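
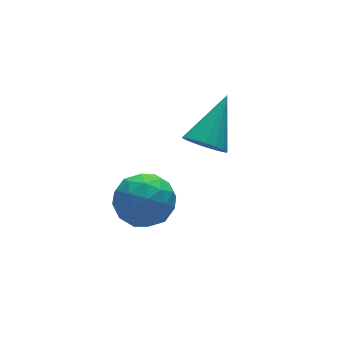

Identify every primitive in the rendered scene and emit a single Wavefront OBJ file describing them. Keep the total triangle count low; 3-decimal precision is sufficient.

v -1.733 -0.226 -0.483
v -1.056 -0.052 -1.364
v -0.384 -1.088 0.384
v 0.293 -0.914 -0.497
v -0.033 -0.047 0.142
v -0.867 0.486 -0.394
v -0.573 -1.626 -0.586
v -1.407 -1.093 -1.122
v -0.339 -0.917 -1.428
v -0.005 0.059 -0.978
v -1.435 -1.199 -0.002
v -1.101 -0.223 0.448
v -1.513 -0.063 -0.999
v 0.073 -1.077 0.019
v -0.118 -0.567 0.395
v 0.28 -0.465 -0.123
v -1.402 0.252 -0.429
v -1.004 0.355 -0.947
v -0.402 0.358 -0.062
v -0.436 -1.495 -0.033
v -0.038 -1.392 -0.551
v -1.72 -0.675 -0.857
v -1.322 -0.573 -1.375
v -1.038 -1.498 -0.918
v -0.694 -0.469 -1.555
v 0.099 -0.976 -1.046
v -0.41 -1.394 -1.098
v -0.9 -1.081 -1.413
v -0.497 0.104 -1.29
v 0.296 -0.402 -0.781
v 0.104 0.107 -0.406
v -0.386 0.42 -0.72
v -0.076 -0.404 -1.328
v -1.736 -0.738 -0.199
v -0.943 -1.244 0.31
v -1.054 -1.56 -0.26
v -1.544 -1.247 -0.574
v -1.539 -0.164 0.066
v -0.746 -0.671 0.575
v -0.54 -0.059 0.433
v -1.03 0.254 0.118
v -1.364 -0.736 0.348
v 0.907 -1.681 2.676
v 1.477 -1.815 2.146
v 2.273 -0.799 3.924
v 1.356 -1.498 2.054
v 1.147 -1.217 2.084
v 0.89 -1.028 2.232
v 0.636 -0.969 2.468
v 0.436 -1.05 2.746
v 0.329 -1.257 3.009
v 0.336 -1.548 3.207
v 0.457 -1.865 3.299
v 0.666 -2.146 3.269
v 0.923 -2.334 3.121
v 1.177 -2.394 2.885
v 1.377 -2.312 2.607
v 1.484 -2.105 2.344
f 1 38 17
f 38 12 41
f 17 41 6
f 38 41 17
f 1 17 13
f 17 6 18
f 13 18 2
f 17 18 13
f 1 13 22
f 13 2 23
f 22 23 8
f 13 23 22
f 1 22 34
f 22 8 37
f 34 37 11
f 22 37 34
f 1 34 38
f 34 11 42
f 38 42 12
f 34 42 38
f 2 18 29
f 18 6 32
f 29 32 10
f 18 32 29
f 6 41 19
f 41 12 40
f 19 40 5
f 41 40 19
f 12 42 39
f 42 11 35
f 39 35 3
f 42 35 39
f 11 37 36
f 37 8 24
f 36 24 7
f 37 24 36
f 8 23 28
f 23 2 25
f 28 25 9
f 23 25 28
f 4 30 16
f 30 10 31
f 16 31 5
f 30 31 16
f 4 16 14
f 16 5 15
f 14 15 3
f 16 15 14
f 4 14 21
f 14 3 20
f 21 20 7
f 14 20 21
f 4 21 26
f 21 7 27
f 26 27 9
f 21 27 26
f 4 26 30
f 26 9 33
f 30 33 10
f 26 33 30
f 5 31 19
f 31 10 32
f 19 32 6
f 31 32 19
f 3 15 39
f 15 5 40
f 39 40 12
f 15 40 39
f 7 20 36
f 20 3 35
f 36 35 11
f 20 35 36
f 9 27 28
f 27 7 24
f 28 24 8
f 27 24 28
f 10 33 29
f 33 9 25
f 29 25 2
f 33 25 29
f 44 43 46
f 44 46 45
f 46 43 47
f 46 47 45
f 47 43 48
f 47 48 45
f 48 43 49
f 48 49 45
f 49 43 50
f 49 50 45
f 50 43 51
f 50 51 45
f 51 43 52
f 51 52 45
f 52 43 53
f 52 53 45
f 53 43 54
f 53 54 45
f 54 43 55
f 54 55 45
f 55 43 56
f 55 56 45
f 56 43 57
f 56 57 45
f 57 43 58
f 57 58 45
f 58 43 44
f 58 44 45



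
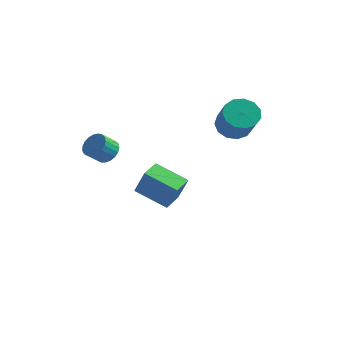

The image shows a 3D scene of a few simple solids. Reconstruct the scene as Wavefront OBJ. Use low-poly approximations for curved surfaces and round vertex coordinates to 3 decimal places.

v -3.54 -2.277 1.787
v -2.819 -2.526 2.03
v -3.299 -3.171 2.795
v -4.02 -2.923 2.553
v -2.869 -2.26 2.223
v -3.349 -2.905 2.988
v -3.035 -1.997 2.341
v -3.515 -2.642 3.106
v -3.288 -1.782 2.363
v -3.768 -2.427 3.128
v -3.585 -1.653 2.285
v -4.065 -2.298 3.051
v -3.874 -1.632 2.122
v -4.354 -2.277 2.887
v -4.105 -1.723 1.901
v -4.585 -2.368 2.666
v -4.239 -1.909 1.66
v -4.719 -2.554 2.425
v -4.251 -2.16 1.441
v -4.731 -2.805 2.206
v -4.141 -2.43 1.282
v -4.621 -3.075 2.047
v -3.927 -2.674 1.21
v -4.407 -3.319 1.976
v -3.646 -2.85 1.239
v -4.125 -3.495 2.004
v -3.346 -2.927 1.362
v -3.826 -3.572 2.127
v -3.08 -2.891 1.559
v -3.56 -3.536 2.324
v -2.894 -2.749 1.795
v -3.374 -3.394 2.56
v -3.911 2.063 -3.953
v -3.243 1.939 -2.297
v -3.791 3.426 -3.9
v -3.123 3.303 -2.244
v -1.897 1.917 -4.776
v -1.229 1.794 -3.12
v -1.777 3.281 -4.723
v -1.109 3.157 -3.067
v 1.454 3.369 1.902
v 2.247 4.083 1.975
v 3.12 2.946 3.63
v 2.326 2.231 3.558
v 1.809 4.278 2.34
v 2.681 3.141 3.996
v 1.258 4.185 2.566
v 2.13 3.047 4.222
v 0.769 3.832 2.581
v 1.641 2.695 4.237
v 0.498 3.332 2.381
v 1.37 2.195 4.037
v 0.53 2.844 2.029
v 1.402 1.707 3.684
v 0.855 2.523 1.636
v 1.728 1.385 3.292
v 1.371 2.47 1.328
v 2.243 1.332 2.984
v 1.913 2.702 1.202
v 2.785 1.565 2.858
v 2.309 3.146 1.299
v 3.181 2.009 2.954
v 2.434 3.661 1.587
v 3.306 2.524 3.242
f 2 1 5
f 2 5 3
f 3 5 6
f 3 6 4
f 5 1 7
f 5 7 6
f 6 7 8
f 6 8 4
f 7 1 9
f 7 9 8
f 8 9 10
f 8 10 4
f 9 1 11
f 9 11 10
f 10 11 12
f 10 12 4
f 11 1 13
f 11 13 12
f 12 13 14
f 12 14 4
f 13 1 15
f 13 15 14
f 14 15 16
f 14 16 4
f 15 1 17
f 15 17 16
f 16 17 18
f 16 18 4
f 17 1 19
f 17 19 18
f 18 19 20
f 18 20 4
f 19 1 21
f 19 21 20
f 20 21 22
f 20 22 4
f 21 1 23
f 21 23 22
f 22 23 24
f 22 24 4
f 23 1 25
f 23 25 24
f 24 25 26
f 24 26 4
f 25 1 27
f 25 27 26
f 26 27 28
f 26 28 4
f 27 1 29
f 27 29 28
f 28 29 30
f 28 30 4
f 29 1 31
f 29 31 30
f 30 31 32
f 30 32 4
f 31 1 2
f 31 2 32
f 32 2 3
f 32 3 4
f 34 36 33
f 37 34 33
f 33 36 35
f 35 37 33
f 34 40 36
f 38 34 37
f 38 40 34
f 36 40 35
f 39 37 35
f 35 40 39
f 39 38 37
f 40 38 39
f 42 41 45
f 42 45 43
f 43 45 46
f 43 46 44
f 45 41 47
f 45 47 46
f 46 47 48
f 46 48 44
f 47 41 49
f 47 49 48
f 48 49 50
f 48 50 44
f 49 41 51
f 49 51 50
f 50 51 52
f 50 52 44
f 51 41 53
f 51 53 52
f 52 53 54
f 52 54 44
f 53 41 55
f 53 55 54
f 54 55 56
f 54 56 44
f 55 41 57
f 55 57 56
f 56 57 58
f 56 58 44
f 57 41 59
f 57 59 58
f 58 59 60
f 58 60 44
f 59 41 61
f 59 61 60
f 60 61 62
f 60 62 44
f 61 41 63
f 61 63 62
f 62 63 64
f 62 64 44
f 63 41 42
f 63 42 64
f 64 42 43
f 64 43 44



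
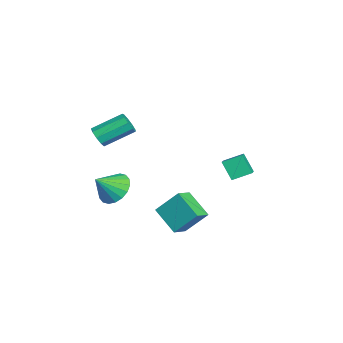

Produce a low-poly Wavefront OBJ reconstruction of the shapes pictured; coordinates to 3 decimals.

v -2.988 2.847 -0.891
v -3.001 3.959 -0.389
v -3.887 3.028 -1.315
v -3.899 4.14 -0.813
v -2.381 3.34 -1.967
v -2.393 4.452 -1.465
v -3.279 3.521 -2.391
v -3.292 4.633 -1.889
v -1.104 -3.04 -1.593
v -0.332 -3.377 -2.284
v -0.596 -4.06 -0.527
v -0.113 -3.017 -2.044
v -0.09 -2.661 -1.715
v -0.268 -2.381 -1.361
v -0.612 -2.231 -1.054
v -1.053 -2.241 -0.853
v -1.505 -2.41 -0.798
v -1.877 -2.703 -0.901
v -2.096 -3.064 -1.141
v -2.119 -3.419 -1.471
v -1.941 -3.699 -1.824
v -1.597 -3.849 -2.132
v -1.156 -3.839 -2.333
v -0.704 -3.67 -2.387
v -1.257 -3.863 2.297
v -0.643 -3.948 2.599
v -0.868 -2.282 3.525
v -1.483 -2.197 3.223
v -0.592 -3.714 2.191
v -0.817 -2.048 3.118
v -0.852 -3.551 1.834
v -1.078 -1.884 2.76
v -1.302 -3.533 1.692
v -1.528 -1.867 2.619
v -1.731 -3.67 1.834
v -1.957 -2.004 2.761
v -1.938 -3.897 2.192
v -2.164 -2.231 3.119
v -1.827 -4.108 2.599
v -2.053 -2.442 3.526
v -1.449 -4.205 2.864
v -1.675 -2.539 3.791
v -0.981 -4.142 2.864
v -1.207 -2.475 3.791
v 1.003 -0.994 -2.015
v 1.172 0.194 -0.701
v 0.166 -0.348 -2.492
v 0.335 0.84 -1.177
v 2.245 -0.1 -2.983
v 2.414 1.088 -1.668
v 1.408 0.546 -3.459
v 1.577 1.734 -2.145
f 2 4 1
f 5 2 1
f 1 4 3
f 3 5 1
f 2 8 4
f 6 2 5
f 6 8 2
f 4 8 3
f 7 5 3
f 3 8 7
f 7 6 5
f 8 6 7
f 10 9 12
f 10 12 11
f 12 9 13
f 12 13 11
f 13 9 14
f 13 14 11
f 14 9 15
f 14 15 11
f 15 9 16
f 15 16 11
f 16 9 17
f 16 17 11
f 17 9 18
f 17 18 11
f 18 9 19
f 18 19 11
f 19 9 20
f 19 20 11
f 20 9 21
f 20 21 11
f 21 9 22
f 21 22 11
f 22 9 23
f 22 23 11
f 23 9 24
f 23 24 11
f 24 9 10
f 24 10 11
f 26 25 29
f 26 29 27
f 27 29 30
f 27 30 28
f 29 25 31
f 29 31 30
f 30 31 32
f 30 32 28
f 31 25 33
f 31 33 32
f 32 33 34
f 32 34 28
f 33 25 35
f 33 35 34
f 34 35 36
f 34 36 28
f 35 25 37
f 35 37 36
f 36 37 38
f 36 38 28
f 37 25 39
f 37 39 38
f 38 39 40
f 38 40 28
f 39 25 41
f 39 41 40
f 40 41 42
f 40 42 28
f 41 25 43
f 41 43 42
f 42 43 44
f 42 44 28
f 43 25 26
f 43 26 44
f 44 26 27
f 44 27 28
f 46 48 45
f 49 46 45
f 45 48 47
f 47 49 45
f 46 52 48
f 50 46 49
f 50 52 46
f 48 52 47
f 51 49 47
f 47 52 51
f 51 50 49
f 52 50 51



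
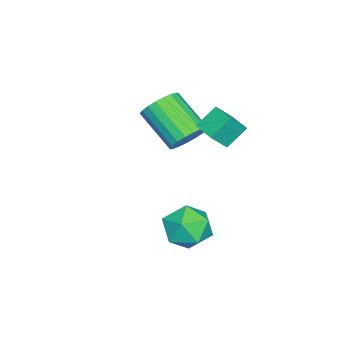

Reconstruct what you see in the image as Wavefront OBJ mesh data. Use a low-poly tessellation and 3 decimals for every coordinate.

v -1.252 2.854 0.978
v -0.665 2.397 1.788
v -1.95 3.42 1.804
v -1.363 2.963 2.614
v -0.517 3.777 0.966
v 0.07 3.32 1.776
v -1.215 4.343 1.792
v -0.628 3.886 2.602
v 2.203 3.94 -0.97
v 3.152 4.418 -0.635
v 3.148 2.722 -1.905
v 4.097 3.2 -1.57
v 3.459 2.653 -0.837
v 2.875 3.406 -0.259
v 3.425 3.734 -2.281
v 2.841 4.487 -1.703
v 3.907 4.291 -1.444
v 3.928 3.623 -0.552
v 2.372 3.517 -1.988
v 2.393 2.849 -1.096
v -0.86 2.028 0.829
v -0.139 2.16 1.402
v -0.839 0.604 2.643
v -1.56 0.472 2.071
v -0.404 2.398 1.551
v -1.105 0.843 2.792
v -0.748 2.573 1.575
v -1.449 1.017 2.816
v -1.112 2.653 1.47
v -1.813 1.097 2.711
v -1.432 2.625 1.254
v -2.133 1.069 2.496
v -1.653 2.494 0.965
v -2.354 0.938 2.207
v -1.737 2.282 0.653
v -2.437 0.727 1.894
v -1.669 2.026 0.371
v -2.37 0.471 1.612
v -1.461 1.771 0.168
v -2.162 0.215 1.409
v -1.149 1.56 0.08
v -1.85 0.004 1.321
v -0.787 1.43 0.121
v -1.488 -0.126 1.362
v -0.438 1.403 0.284
v -1.139 -0.153 1.526
v -0.162 1.484 0.542
v -0.862 -0.071 1.784
v -0.006 1.66 0.85
v -0.707 0.104 2.091
v 0.002 1.898 1.154
v -0.699 0.343 2.395
f 2 4 1
f 5 2 1
f 1 4 3
f 3 5 1
f 2 8 4
f 6 2 5
f 6 8 2
f 4 8 3
f 7 5 3
f 3 8 7
f 7 6 5
f 8 6 7
f 9 20 14
f 9 14 10
f 9 10 16
f 9 16 19
f 9 19 20
f 10 14 18
f 14 20 13
f 20 19 11
f 19 16 15
f 16 10 17
f 12 18 13
f 12 13 11
f 12 11 15
f 12 15 17
f 12 17 18
f 13 18 14
f 11 13 20
f 15 11 19
f 17 15 16
f 18 17 10
f 22 21 25
f 22 25 23
f 23 25 26
f 23 26 24
f 25 21 27
f 25 27 26
f 26 27 28
f 26 28 24
f 27 21 29
f 27 29 28
f 28 29 30
f 28 30 24
f 29 21 31
f 29 31 30
f 30 31 32
f 30 32 24
f 31 21 33
f 31 33 32
f 32 33 34
f 32 34 24
f 33 21 35
f 33 35 34
f 34 35 36
f 34 36 24
f 35 21 37
f 35 37 36
f 36 37 38
f 36 38 24
f 37 21 39
f 37 39 38
f 38 39 40
f 38 40 24
f 39 21 41
f 39 41 40
f 40 41 42
f 40 42 24
f 41 21 43
f 41 43 42
f 42 43 44
f 42 44 24
f 43 21 45
f 43 45 44
f 44 45 46
f 44 46 24
f 45 21 47
f 45 47 46
f 46 47 48
f 46 48 24
f 47 21 49
f 47 49 48
f 48 49 50
f 48 50 24
f 49 21 51
f 49 51 50
f 50 51 52
f 50 52 24
f 51 21 22
f 51 22 52
f 52 22 23
f 52 23 24



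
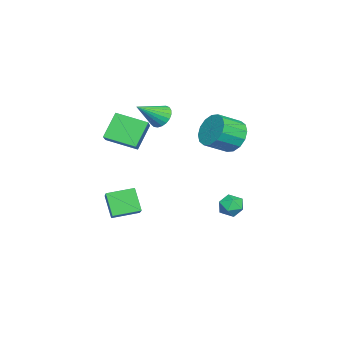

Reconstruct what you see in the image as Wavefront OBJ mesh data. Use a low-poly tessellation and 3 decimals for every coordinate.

v -1.315 3.996 -3.116
v -0.91 3.319 -3.143
v -2.41 3.341 -3.137
v -2.005 2.664 -3.164
v -1.996 3.103 -2.509
v -1.32 3.508 -2.496
v -2 3.152 -3.784
v -1.324 3.557 -3.771
v -1.333 2.798 -3.556
v -1.331 2.768 -2.768
v -1.989 3.892 -3.512
v -1.987 3.862 -2.724
v 1.187 -1.912 4.031
v 2.25 -1.698 4.731
v 1.169 -0.232 3.544
v 2.231 -0.017 4.244
v 2.129 -2.283 2.716
v 3.191 -2.068 3.416
v 2.11 -0.602 2.229
v 3.173 -0.388 2.929
v -0.204 3.777 2.64
v 0.664 4.299 2.363
v 1.492 3.306 3.083
v 0.624 2.783 3.36
v 0.513 4.518 2.837
v 1.341 3.525 3.557
v 0.171 4.538 3.259
v 0.999 3.545 3.979
v -0.272 4.354 3.514
v 0.556 3.361 4.235
v -0.697 4.015 3.536
v 0.131 3.022 4.256
v -0.99 3.613 3.317
v -0.162 2.62 4.037
v -1.072 3.254 2.917
v -0.244 2.261 3.637
v -0.921 3.035 2.443
v -0.093 2.042 3.163
v -0.579 3.015 2.021
v 0.249 2.022 2.741
v -0.136 3.199 1.765
v 0.692 2.206 2.486
v 0.289 3.538 1.744
v 1.117 2.545 2.464
v 0.582 3.94 1.963
v 1.41 2.947 2.683
v 1.343 -2.611 -1.72
v 2.949 -2.043 -0.673
v 0.711 -1.284 -1.471
v 2.318 -0.716 -0.424
v 1.962 -2.084 -2.956
v 3.569 -1.516 -1.909
v 1.331 -0.757 -2.707
v 2.937 -0.189 -1.66
v -1.443 -0.39 3.042
v -0.91 -0.406 2.487
v -0.397 -1.39 4.078
v -0.825 -0.146 2.653
v -0.847 0.072 2.887
v -0.972 0.211 3.147
v -1.179 0.245 3.389
v -1.431 0.17 3.571
v -1.686 -0.002 3.662
v -1.898 -0.241 3.646
v -2.032 -0.506 3.525
v -2.064 -0.75 3.321
v -1.988 -0.932 3.068
v -1.819 -1.021 2.812
v -1.584 -1 2.595
v -1.325 -0.874 2.455
v -1.087 -0.664 2.417
f 1 12 6
f 1 6 2
f 1 2 8
f 1 8 11
f 1 11 12
f 2 6 10
f 6 12 5
f 12 11 3
f 11 8 7
f 8 2 9
f 4 10 5
f 4 5 3
f 4 3 7
f 4 7 9
f 4 9 10
f 5 10 6
f 3 5 12
f 7 3 11
f 9 7 8
f 10 9 2
f 14 16 13
f 17 14 13
f 13 16 15
f 15 17 13
f 14 20 16
f 18 14 17
f 18 20 14
f 16 20 15
f 19 17 15
f 15 20 19
f 19 18 17
f 20 18 19
f 22 21 25
f 22 25 23
f 23 25 26
f 23 26 24
f 25 21 27
f 25 27 26
f 26 27 28
f 26 28 24
f 27 21 29
f 27 29 28
f 28 29 30
f 28 30 24
f 29 21 31
f 29 31 30
f 30 31 32
f 30 32 24
f 31 21 33
f 31 33 32
f 32 33 34
f 32 34 24
f 33 21 35
f 33 35 34
f 34 35 36
f 34 36 24
f 35 21 37
f 35 37 36
f 36 37 38
f 36 38 24
f 37 21 39
f 37 39 38
f 38 39 40
f 38 40 24
f 39 21 41
f 39 41 40
f 40 41 42
f 40 42 24
f 41 21 43
f 41 43 42
f 42 43 44
f 42 44 24
f 43 21 45
f 43 45 44
f 44 45 46
f 44 46 24
f 45 21 22
f 45 22 46
f 46 22 23
f 46 23 24
f 48 50 47
f 51 48 47
f 47 50 49
f 49 51 47
f 48 54 50
f 52 48 51
f 52 54 48
f 50 54 49
f 53 51 49
f 49 54 53
f 53 52 51
f 54 52 53
f 56 55 58
f 56 58 57
f 58 55 59
f 58 59 57
f 59 55 60
f 59 60 57
f 60 55 61
f 60 61 57
f 61 55 62
f 61 62 57
f 62 55 63
f 62 63 57
f 63 55 64
f 63 64 57
f 64 55 65
f 64 65 57
f 65 55 66
f 65 66 57
f 66 55 67
f 66 67 57
f 67 55 68
f 67 68 57
f 68 55 69
f 68 69 57
f 69 55 70
f 69 70 57
f 70 55 71
f 70 71 57
f 71 55 56
f 71 56 57



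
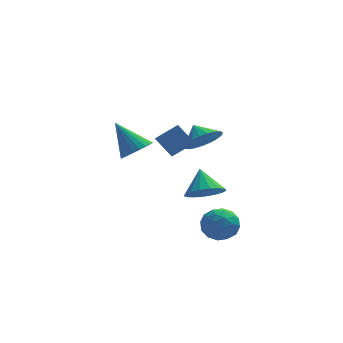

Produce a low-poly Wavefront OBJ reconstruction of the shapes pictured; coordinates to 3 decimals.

v -0.208 -2.087 -3.489
v 0.444 -1.402 -3.109
v 1.036 -2.838 -4.271
v 1.688 -2.153 -3.891
v 1.247 -2.834 -3.273
v 0.478 -2.37 -2.79
v 1.002 -1.87 -4.59
v 0.233 -1.406 -4.107
v 1.192 -1.267 -3.789
v 1.344 -1.863 -2.976
v 0.136 -2.377 -4.404
v 0.288 -2.973 -3.591
v 0.009 -1.679 -3.23
v 1.471 -2.561 -4.15
v 1.212 -2.962 -3.787
v 1.596 -2.559 -3.563
v 0.029 -2.248 -3.043
v 0.412 -1.845 -2.819
v 0.884 -2.687 -2.916
v 1.068 -2.395 -4.561
v 1.451 -1.992 -4.337
v -0.116 -1.681 -3.817
v 0.268 -1.278 -3.593
v 0.596 -1.553 -4.464
v 0.832 -1.197 -3.407
v 1.563 -1.638 -3.866
v 1.159 -1.472 -4.277
v 0.707 -1.199 -3.993
v 0.921 -1.547 -2.928
v 1.652 -1.988 -3.388
v 1.393 -2.389 -3.025
v 0.941 -2.116 -2.741
v 1.361 -1.468 -3.328
v -0.172 -2.252 -3.992
v 0.559 -2.693 -4.452
v 0.539 -2.124 -4.639
v 0.087 -1.851 -4.355
v -0.083 -2.602 -3.514
v 0.648 -3.043 -3.973
v 0.773 -3.041 -3.387
v 0.321 -2.768 -3.103
v 0.119 -2.772 -4.052
v -0.199 -3.175 2.63
v 0.704 -2.729 2.698
v -0.601 -2.465 3.29
v 0.53 -2.525 2.374
v 0.231 -2.434 2.094
v -0.143 -2.471 1.907
v -0.527 -2.63 1.845
v -0.854 -2.883 1.918
v -1.068 -3.187 2.114
v -1.132 -3.488 2.4
v -1.034 -3.736 2.725
v -0.792 -3.886 3.033
v -0.448 -3.914 3.272
v -0.06 -3.813 3.4
v 0.303 -3.603 3.394
v 0.579 -3.319 3.256
v 0.721 -3.009 3.01
v -3.129 -1.034 0.964
v -2.523 -1.355 1.562
v -4.111 -0.146 2.436
v -2.375 -1.045 1.473
v -2.342 -0.733 1.307
v -2.429 -0.466 1.089
v -2.622 -0.287 0.851
v -2.893 -0.221 0.631
v -3.199 -0.279 0.461
v -3.495 -0.451 0.368
v -3.735 -0.713 0.366
v -3.883 -1.023 0.455
v -3.916 -1.335 0.621
v -3.829 -1.602 0.839
v -3.636 -1.781 1.077
v -3.365 -1.847 1.297
v -3.059 -1.789 1.466
v -2.763 -1.617 1.559
v -2.082 1.58 0.391
v -0.93 1.874 1.131
v -1.839 2.952 -0.53
v -0.688 3.246 0.211
v -1.432 0.954 -0.371
v -0.281 1.248 0.37
v -1.19 2.326 -1.291
v -0.038 2.62 -0.551
v 0.474 2.265 -3.954
v 1.117 1.658 -3.316
v 0.306 3.315 -2.786
v 1.449 1.981 -3.558
v 1.557 2.368 -3.891
v 1.418 2.731 -4.238
v 1.062 2.988 -4.52
v 0.571 3.079 -4.672
v 0.058 2.984 -4.66
v -0.359 2.724 -4.487
v -0.586 2.358 -4.191
v -0.57 1.972 -3.841
v -0.314 1.652 -3.517
v 0.122 1.473 -3.293
v 0.638 1.475 -3.221
f 1 38 17
f 38 12 41
f 17 41 6
f 38 41 17
f 1 17 13
f 17 6 18
f 13 18 2
f 17 18 13
f 1 13 22
f 13 2 23
f 22 23 8
f 13 23 22
f 1 22 34
f 22 8 37
f 34 37 11
f 22 37 34
f 1 34 38
f 34 11 42
f 38 42 12
f 34 42 38
f 2 18 29
f 18 6 32
f 29 32 10
f 18 32 29
f 6 41 19
f 41 12 40
f 19 40 5
f 41 40 19
f 12 42 39
f 42 11 35
f 39 35 3
f 42 35 39
f 11 37 36
f 37 8 24
f 36 24 7
f 37 24 36
f 8 23 28
f 23 2 25
f 28 25 9
f 23 25 28
f 4 30 16
f 30 10 31
f 16 31 5
f 30 31 16
f 4 16 14
f 16 5 15
f 14 15 3
f 16 15 14
f 4 14 21
f 14 3 20
f 21 20 7
f 14 20 21
f 4 21 26
f 21 7 27
f 26 27 9
f 21 27 26
f 4 26 30
f 26 9 33
f 30 33 10
f 26 33 30
f 5 31 19
f 31 10 32
f 19 32 6
f 31 32 19
f 3 15 39
f 15 5 40
f 39 40 12
f 15 40 39
f 7 20 36
f 20 3 35
f 36 35 11
f 20 35 36
f 9 27 28
f 27 7 24
f 28 24 8
f 27 24 28
f 10 33 29
f 33 9 25
f 29 25 2
f 33 25 29
f 44 43 46
f 44 46 45
f 46 43 47
f 46 47 45
f 47 43 48
f 47 48 45
f 48 43 49
f 48 49 45
f 49 43 50
f 49 50 45
f 50 43 51
f 50 51 45
f 51 43 52
f 51 52 45
f 52 43 53
f 52 53 45
f 53 43 54
f 53 54 45
f 54 43 55
f 54 55 45
f 55 43 56
f 55 56 45
f 56 43 57
f 56 57 45
f 57 43 58
f 57 58 45
f 58 43 59
f 58 59 45
f 59 43 44
f 59 44 45
f 61 60 63
f 61 63 62
f 63 60 64
f 63 64 62
f 64 60 65
f 64 65 62
f 65 60 66
f 65 66 62
f 66 60 67
f 66 67 62
f 67 60 68
f 67 68 62
f 68 60 69
f 68 69 62
f 69 60 70
f 69 70 62
f 70 60 71
f 70 71 62
f 71 60 72
f 71 72 62
f 72 60 73
f 72 73 62
f 73 60 74
f 73 74 62
f 74 60 75
f 74 75 62
f 75 60 76
f 75 76 62
f 76 60 77
f 76 77 62
f 77 60 61
f 77 61 62
f 79 81 78
f 82 79 78
f 78 81 80
f 80 82 78
f 79 85 81
f 83 79 82
f 83 85 79
f 81 85 80
f 84 82 80
f 80 85 84
f 84 83 82
f 85 83 84
f 87 86 89
f 87 89 88
f 89 86 90
f 89 90 88
f 90 86 91
f 90 91 88
f 91 86 92
f 91 92 88
f 92 86 93
f 92 93 88
f 93 86 94
f 93 94 88
f 94 86 95
f 94 95 88
f 95 86 96
f 95 96 88
f 96 86 97
f 96 97 88
f 97 86 98
f 97 98 88
f 98 86 99
f 98 99 88
f 99 86 100
f 99 100 88
f 100 86 87
f 100 87 88



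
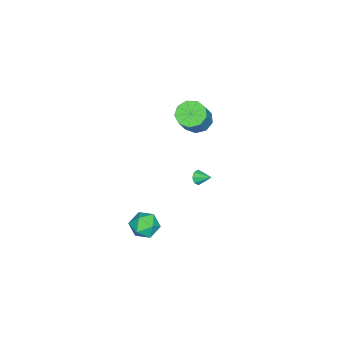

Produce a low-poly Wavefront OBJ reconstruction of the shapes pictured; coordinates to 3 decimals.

v -2.291 2.048 -3.4
v -1.864 1.839 -3.124
v -2.149 2.972 -2.92
v -1.75 2.012 -3.491
v -1.953 2.206 -3.804
v -2.355 2.308 -3.88
v -2.719 2.258 -3.675
v -2.832 2.085 -3.309
v -2.629 1.891 -2.995
v -2.228 1.789 -2.919
v -4.293 1.07 0.259
v -3.567 0.631 -0.271
v -2.282 0.771 1.371
v -3.007 1.21 1.901
v -3.538 1.31 -0.352
v -2.253 1.45 1.29
v -3.862 1.876 -0.147
v -2.577 2.016 1.495
v -4.387 2.065 0.248
v -3.102 2.205 1.891
v -4.868 1.789 0.648
v -3.583 1.929 2.291
v -5.08 1.176 0.866
v -3.795 1.316 2.508
v -4.923 0.513 0.8
v -3.638 0.653 2.442
v -4.471 0.111 0.48
v -3.186 0.251 2.123
v -3.936 0.158 0.057
v -2.65 0.298 1.699
v 3.571 2.199 -2.945
v 4.466 1.939 -3.304
v 3.394 0.721 -2.316
v 4.289 0.461 -2.675
v 4.222 1.123 -1.93
v 4.331 2.037 -2.319
v 3.529 0.623 -3.301
v 3.638 1.537 -3.69
v 4.44 0.965 -3.524
v 4.869 1.275 -2.676
v 2.991 1.385 -2.944
v 3.42 1.695 -2.096
f 2 1 4
f 2 4 3
f 4 1 5
f 4 5 3
f 5 1 6
f 5 6 3
f 6 1 7
f 6 7 3
f 7 1 8
f 7 8 3
f 8 1 9
f 8 9 3
f 9 1 10
f 9 10 3
f 10 1 2
f 10 2 3
f 12 11 15
f 12 15 13
f 13 15 16
f 13 16 14
f 15 11 17
f 15 17 16
f 16 17 18
f 16 18 14
f 17 11 19
f 17 19 18
f 18 19 20
f 18 20 14
f 19 11 21
f 19 21 20
f 20 21 22
f 20 22 14
f 21 11 23
f 21 23 22
f 22 23 24
f 22 24 14
f 23 11 25
f 23 25 24
f 24 25 26
f 24 26 14
f 25 11 27
f 25 27 26
f 26 27 28
f 26 28 14
f 27 11 29
f 27 29 28
f 28 29 30
f 28 30 14
f 29 11 12
f 29 12 30
f 30 12 13
f 30 13 14
f 31 42 36
f 31 36 32
f 31 32 38
f 31 38 41
f 31 41 42
f 32 36 40
f 36 42 35
f 42 41 33
f 41 38 37
f 38 32 39
f 34 40 35
f 34 35 33
f 34 33 37
f 34 37 39
f 34 39 40
f 35 40 36
f 33 35 42
f 37 33 41
f 39 37 38
f 40 39 32



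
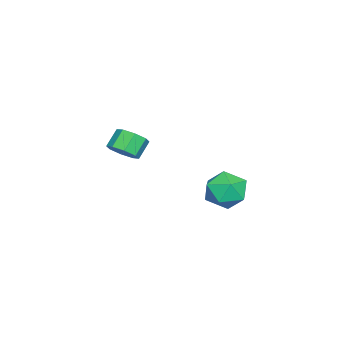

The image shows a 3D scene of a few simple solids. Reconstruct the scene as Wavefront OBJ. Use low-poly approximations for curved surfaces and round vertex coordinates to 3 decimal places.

v 3.174 4.371 2.272
v 3.866 3.341 2.266
v 1.554 3.279 2.734
v 2.246 2.249 2.728
v 2.404 3.097 3.619
v 3.405 3.772 3.334
v 2.015 2.848 1.666
v 3.016 3.523 1.381
v 3.15 2.4 1.891
v 3.39 2.554 3.099
v 2.03 4.066 1.901
v 2.27 4.22 3.109
v -0.256 -3.154 2.538
v 0.421 -2.794 3.064
v -0.406 -2.526 3.948
v -1.084 -2.886 3.422
v 0.122 -2.31 2.637
v -0.706 -2.042 3.52
v -0.399 -2.32 2.152
v -1.227 -2.052 3.035
v -0.836 -2.819 1.893
v -1.664 -2.551 2.777
v -0.934 -3.514 2.012
v -1.761 -3.246 2.896
v -0.634 -3.998 2.44
v -1.462 -3.73 3.323
v -0.113 -3.988 2.925
v -0.941 -3.72 3.808
v 0.324 -3.489 3.183
v -0.504 -3.221 4.067
f 1 12 6
f 1 6 2
f 1 2 8
f 1 8 11
f 1 11 12
f 2 6 10
f 6 12 5
f 12 11 3
f 11 8 7
f 8 2 9
f 4 10 5
f 4 5 3
f 4 3 7
f 4 7 9
f 4 9 10
f 5 10 6
f 3 5 12
f 7 3 11
f 9 7 8
f 10 9 2
f 14 13 17
f 14 17 15
f 15 17 18
f 15 18 16
f 17 13 19
f 17 19 18
f 18 19 20
f 18 20 16
f 19 13 21
f 19 21 20
f 20 21 22
f 20 22 16
f 21 13 23
f 21 23 22
f 22 23 24
f 22 24 16
f 23 13 25
f 23 25 24
f 24 25 26
f 24 26 16
f 25 13 27
f 25 27 26
f 26 27 28
f 26 28 16
f 27 13 29
f 27 29 28
f 28 29 30
f 28 30 16
f 29 13 14
f 29 14 30
f 30 14 15
f 30 15 16



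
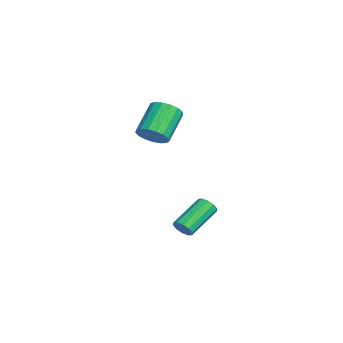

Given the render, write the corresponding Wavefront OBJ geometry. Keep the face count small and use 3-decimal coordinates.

v -0.602 -1.282 1.18
v -0.113 -1.556 1.82
v -1.25 -0.693 3.059
v -1.738 -0.418 2.42
v 0.05 -1.197 1.719
v -1.086 -0.334 2.959
v 0.064 -0.858 1.496
v -1.072 0.006 2.735
v -0.074 -0.616 1.2
v -1.211 0.248 2.439
v -0.334 -0.526 0.899
v -1.47 0.338 2.139
v -0.655 -0.609 0.663
v -1.791 0.254 1.903
v -0.963 -0.847 0.546
v -2.099 0.017 1.785
v -1.189 -1.184 0.574
v -2.325 -0.32 1.813
v -1.281 -1.543 0.741
v -2.417 -0.68 1.98
v -1.217 -1.843 1.008
v -2.353 -0.98 2.247
v -1.012 -2.014 1.315
v -2.148 -1.151 2.554
v -0.713 -2.018 1.591
v -1.849 -1.154 2.831
v -0.389 -1.852 1.773
v -1.525 -0.989 3.013
v 0.911 -0.112 -4.319
v 1.263 -0.162 -3.874
v 0.221 1.222 -2.895
v -0.131 1.272 -3.341
v 1.392 0.086 -4.088
v 0.351 1.471 -3.109
v 1.338 0.258 -4.39
v 0.296 1.643 -3.411
v 1.12 0.289 -4.665
v 0.079 1.674 -3.687
v 0.822 0.167 -4.808
v -0.219 1.552 -3.83
v 0.559 -0.062 -4.765
v -0.483 1.322 -3.786
v 0.429 -0.311 -4.551
v -0.612 1.074 -3.572
v 0.484 -0.483 -4.249
v -0.558 0.902 -3.27
v 0.701 -0.514 -3.973
v -0.34 0.871 -2.995
v 0.999 -0.392 -3.83
v -0.042 0.993 -2.852
f 2 1 5
f 2 5 3
f 3 5 6
f 3 6 4
f 5 1 7
f 5 7 6
f 6 7 8
f 6 8 4
f 7 1 9
f 7 9 8
f 8 9 10
f 8 10 4
f 9 1 11
f 9 11 10
f 10 11 12
f 10 12 4
f 11 1 13
f 11 13 12
f 12 13 14
f 12 14 4
f 13 1 15
f 13 15 14
f 14 15 16
f 14 16 4
f 15 1 17
f 15 17 16
f 16 17 18
f 16 18 4
f 17 1 19
f 17 19 18
f 18 19 20
f 18 20 4
f 19 1 21
f 19 21 20
f 20 21 22
f 20 22 4
f 21 1 23
f 21 23 22
f 22 23 24
f 22 24 4
f 23 1 25
f 23 25 24
f 24 25 26
f 24 26 4
f 25 1 27
f 25 27 26
f 26 27 28
f 26 28 4
f 27 1 2
f 27 2 28
f 28 2 3
f 28 3 4
f 30 29 33
f 30 33 31
f 31 33 34
f 31 34 32
f 33 29 35
f 33 35 34
f 34 35 36
f 34 36 32
f 35 29 37
f 35 37 36
f 36 37 38
f 36 38 32
f 37 29 39
f 37 39 38
f 38 39 40
f 38 40 32
f 39 29 41
f 39 41 40
f 40 41 42
f 40 42 32
f 41 29 43
f 41 43 42
f 42 43 44
f 42 44 32
f 43 29 45
f 43 45 44
f 44 45 46
f 44 46 32
f 45 29 47
f 45 47 46
f 46 47 48
f 46 48 32
f 47 29 49
f 47 49 48
f 48 49 50
f 48 50 32
f 49 29 30
f 49 30 50
f 50 30 31
f 50 31 32



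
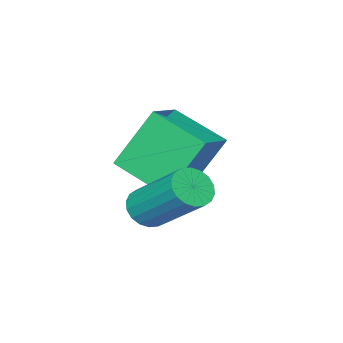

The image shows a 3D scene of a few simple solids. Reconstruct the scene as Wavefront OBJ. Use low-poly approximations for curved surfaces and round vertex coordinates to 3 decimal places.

v 0.794 2.778 2.541
v 1.321 3.043 2.247
v 1.274 4.667 3.624
v 0.746 4.402 3.919
v 1.097 3.162 2.099
v 1.05 4.786 3.476
v 0.813 3.205 2.038
v 0.765 4.829 3.416
v 0.525 3.163 2.078
v 0.477 4.787 3.455
v 0.29 3.045 2.209
v 0.243 4.669 3.586
v 0.155 2.874 2.406
v 0.108 4.498 3.783
v 0.146 2.684 2.63
v 0.099 4.308 4.007
v 0.266 2.513 2.836
v 0.219 4.137 4.213
v 0.49 2.394 2.984
v 0.443 4.018 4.361
v 0.775 2.351 3.044
v 0.727 3.975 4.422
v 1.063 2.393 3.005
v 1.015 4.017 4.382
v 1.297 2.511 2.874
v 1.25 4.135 4.251
v 1.432 2.682 2.677
v 1.385 4.306 4.054
v 1.441 2.872 2.453
v 1.394 4.496 3.83
v -2.173 2.725 3.995
v -1.865 1.048 4.686
v -0.966 3.132 4.445
v -0.659 1.454 5.136
v -1.281 2.126 2.144
v -0.974 0.448 2.835
v -0.075 2.532 2.594
v 0.233 0.855 3.285
f 2 1 5
f 2 5 3
f 3 5 6
f 3 6 4
f 5 1 7
f 5 7 6
f 6 7 8
f 6 8 4
f 7 1 9
f 7 9 8
f 8 9 10
f 8 10 4
f 9 1 11
f 9 11 10
f 10 11 12
f 10 12 4
f 11 1 13
f 11 13 12
f 12 13 14
f 12 14 4
f 13 1 15
f 13 15 14
f 14 15 16
f 14 16 4
f 15 1 17
f 15 17 16
f 16 17 18
f 16 18 4
f 17 1 19
f 17 19 18
f 18 19 20
f 18 20 4
f 19 1 21
f 19 21 20
f 20 21 22
f 20 22 4
f 21 1 23
f 21 23 22
f 22 23 24
f 22 24 4
f 23 1 25
f 23 25 24
f 24 25 26
f 24 26 4
f 25 1 27
f 25 27 26
f 26 27 28
f 26 28 4
f 27 1 29
f 27 29 28
f 28 29 30
f 28 30 4
f 29 1 2
f 29 2 30
f 30 2 3
f 30 3 4
f 32 34 31
f 35 32 31
f 31 34 33
f 33 35 31
f 32 38 34
f 36 32 35
f 36 38 32
f 34 38 33
f 37 35 33
f 33 38 37
f 37 36 35
f 38 36 37



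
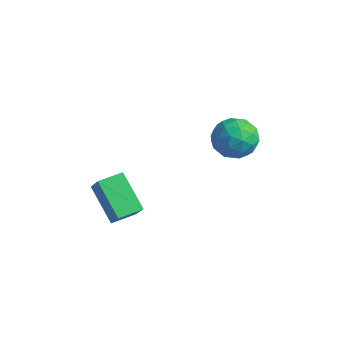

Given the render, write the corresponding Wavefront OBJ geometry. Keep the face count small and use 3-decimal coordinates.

v -0.7 1.916 0.873
v 0.211 2.003 0.498
v -0.651 0.337 0.622
v 0.26 0.424 0.247
v 0.106 0.576 1.212
v 0.075 1.552 1.367
v -0.515 0.788 -0.247
v -0.546 1.764 -0.092
v 0.325 1.306 -0.194
v 0.708 1.175 0.707
v -1.148 1.165 0.413
v -0.765 1.034 1.314
v -0.249 2.098 0.707
v -0.191 0.242 0.413
v -0.282 0.331 0.98
v 0.253 0.383 0.759
v -0.328 1.833 1.218
v 0.207 1.884 0.997
v 0.145 1.045 1.417
v -0.647 0.456 0.123
v -0.112 0.507 -0.098
v -0.693 1.957 0.361
v -0.158 2.009 0.14
v -0.585 1.295 -0.297
v 0.353 1.74 0.08
v 0.382 0.812 -0.067
v -0.074 1.026 -0.357
v -0.091 1.599 -0.266
v 0.579 1.663 0.61
v 0.608 0.735 0.463
v 0.517 0.824 1.03
v 0.499 1.398 1.121
v 0.646 1.253 0.203
v -1.048 1.605 0.657
v -1.019 0.677 0.51
v -0.939 0.942 -0.001
v -0.957 1.516 0.09
v -0.822 1.528 1.187
v -0.793 0.6 1.04
v -0.349 0.741 1.386
v -0.366 1.314 1.477
v -1.086 1.087 0.917
v -1.52 -3.942 -2.313
v -2.903 -3.71 -1.169
v -1.276 -2.924 -2.224
v -2.659 -2.693 -1.08
v -0.821 -4.187 -1.42
v -2.204 -3.956 -0.276
v -0.577 -3.17 -1.331
v -1.96 -2.938 -0.187
f 1 38 17
f 38 12 41
f 17 41 6
f 38 41 17
f 1 17 13
f 17 6 18
f 13 18 2
f 17 18 13
f 1 13 22
f 13 2 23
f 22 23 8
f 13 23 22
f 1 22 34
f 22 8 37
f 34 37 11
f 22 37 34
f 1 34 38
f 34 11 42
f 38 42 12
f 34 42 38
f 2 18 29
f 18 6 32
f 29 32 10
f 18 32 29
f 6 41 19
f 41 12 40
f 19 40 5
f 41 40 19
f 12 42 39
f 42 11 35
f 39 35 3
f 42 35 39
f 11 37 36
f 37 8 24
f 36 24 7
f 37 24 36
f 8 23 28
f 23 2 25
f 28 25 9
f 23 25 28
f 4 30 16
f 30 10 31
f 16 31 5
f 30 31 16
f 4 16 14
f 16 5 15
f 14 15 3
f 16 15 14
f 4 14 21
f 14 3 20
f 21 20 7
f 14 20 21
f 4 21 26
f 21 7 27
f 26 27 9
f 21 27 26
f 4 26 30
f 26 9 33
f 30 33 10
f 26 33 30
f 5 31 19
f 31 10 32
f 19 32 6
f 31 32 19
f 3 15 39
f 15 5 40
f 39 40 12
f 15 40 39
f 7 20 36
f 20 3 35
f 36 35 11
f 20 35 36
f 9 27 28
f 27 7 24
f 28 24 8
f 27 24 28
f 10 33 29
f 33 9 25
f 29 25 2
f 33 25 29
f 44 46 43
f 47 44 43
f 43 46 45
f 45 47 43
f 44 50 46
f 48 44 47
f 48 50 44
f 46 50 45
f 49 47 45
f 45 50 49
f 49 48 47
f 50 48 49



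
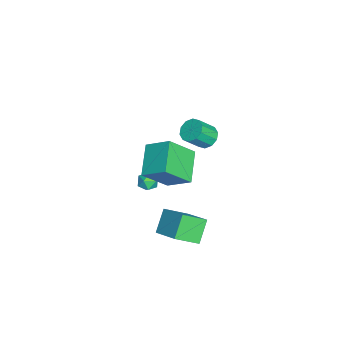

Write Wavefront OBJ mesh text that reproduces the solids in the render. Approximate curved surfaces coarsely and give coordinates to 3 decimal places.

v 0.675 1.374 -1.893
v 1.317 1.319 -1.702
v 0.723 0.381 -2.338
v 1.365 0.326 -2.147
v 0.876 0.324 -1.686
v 0.846 0.937 -1.41
v 1.194 0.763 -2.63
v 1.164 1.376 -2.354
v 1.638 0.941 -2.157
v 1.442 0.67 -1.574
v 0.598 1.03 -2.466
v 0.402 0.759 -1.883
v -3.314 3.803 -1.894
v -2.847 4.417 -1.645
v -2.3 3.55 -0.536
v -2.766 2.937 -0.786
v -3.285 4.448 -1.405
v -2.738 3.581 -0.296
v -3.734 4.233 -1.351
v -3.187 3.366 -0.243
v -4.022 3.853 -1.506
v -3.475 2.987 -0.397
v -4.04 3.455 -1.808
v -3.493 2.588 -0.699
v -3.78 3.19 -2.144
v -3.233 2.323 -1.035
v -3.342 3.159 -2.384
v -2.795 2.292 -1.275
v -2.893 3.374 -2.437
v -2.346 2.507 -1.329
v -2.605 3.753 -2.283
v -2.058 2.887 -1.174
v -2.587 4.152 -1.981
v -2.04 3.285 -0.872
v 1.366 0.803 1.67
v 1.861 2.139 2.597
v 0.65 2.137 0.13
v 1.145 3.473 1.057
v 3.215 0.747 0.763
v 3.71 2.083 1.69
v 2.499 2.081 -0.777
v 2.994 3.417 0.15
v 3.454 2.87 -4.526
v 3.985 1.577 -3.612
v 2.38 3.204 -3.43
v 2.912 1.911 -2.516
v 4.708 4.009 -3.644
v 5.24 2.716 -2.73
v 3.635 4.343 -2.548
v 4.166 3.05 -1.634
f 1 12 6
f 1 6 2
f 1 2 8
f 1 8 11
f 1 11 12
f 2 6 10
f 6 12 5
f 12 11 3
f 11 8 7
f 8 2 9
f 4 10 5
f 4 5 3
f 4 3 7
f 4 7 9
f 4 9 10
f 5 10 6
f 3 5 12
f 7 3 11
f 9 7 8
f 10 9 2
f 14 13 17
f 14 17 15
f 15 17 18
f 15 18 16
f 17 13 19
f 17 19 18
f 18 19 20
f 18 20 16
f 19 13 21
f 19 21 20
f 20 21 22
f 20 22 16
f 21 13 23
f 21 23 22
f 22 23 24
f 22 24 16
f 23 13 25
f 23 25 24
f 24 25 26
f 24 26 16
f 25 13 27
f 25 27 26
f 26 27 28
f 26 28 16
f 27 13 29
f 27 29 28
f 28 29 30
f 28 30 16
f 29 13 31
f 29 31 30
f 30 31 32
f 30 32 16
f 31 13 33
f 31 33 32
f 32 33 34
f 32 34 16
f 33 13 14
f 33 14 34
f 34 14 15
f 34 15 16
f 36 38 35
f 39 36 35
f 35 38 37
f 37 39 35
f 36 42 38
f 40 36 39
f 40 42 36
f 38 42 37
f 41 39 37
f 37 42 41
f 41 40 39
f 42 40 41
f 44 46 43
f 47 44 43
f 43 46 45
f 45 47 43
f 44 50 46
f 48 44 47
f 48 50 44
f 46 50 45
f 49 47 45
f 45 50 49
f 49 48 47
f 50 48 49



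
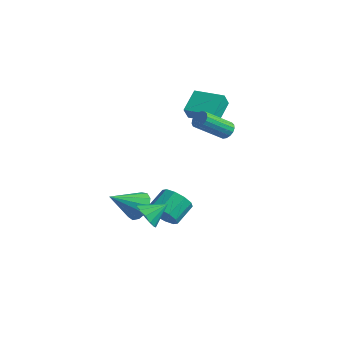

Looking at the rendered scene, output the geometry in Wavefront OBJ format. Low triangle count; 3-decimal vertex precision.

v -3.517 -0.634 -3.476
v -2.957 -0.334 -2.77
v -4.083 -2.146 -2.384
v -3.432 -0.101 -2.695
v -3.935 -0.037 -2.867
v -4.305 -0.163 -3.233
v -4.424 -0.438 -3.676
v -4.256 -0.776 -4.056
v -3.852 -1.068 -4.252
v -3.342 -1.223 -4.201
v -2.888 -1.19 -3.92
v -2.633 -0.981 -3.499
v -2.658 -0.662 -3.07
v -0.794 -1.528 -2.593
v -0.511 -1.044 -3.322
v -0.623 0.113 -2.596
v -0.906 -0.372 -1.867
v -1.078 -1.083 -3.346
v -1.189 0.074 -2.621
v -1.537 -1.292 -3.083
v -1.648 -0.136 -2.357
v -1.711 -1.592 -2.632
v -1.823 -0.435 -1.907
v -1.536 -1.867 -2.166
v -1.647 -0.71 -1.441
v -1.077 -2.013 -1.864
v -1.189 -0.856 -1.138
v -0.511 -1.974 -1.839
v -0.622 -0.817 -1.114
v -0.052 -1.764 -2.103
v -0.163 -0.608 -1.377
v 0.123 -1.465 -2.553
v 0.011 -0.308 -1.828
v -0.053 -1.19 -3.019
v -0.164 -0.033 -2.294
v -0.246 -3.171 -1.718
v 0.506 -3.333 -2.079
v 0.286 -2.209 -1.042
v 0.287 -3.014 -2.361
v -0.101 -2.745 -2.439
v -0.535 -2.61 -2.288
v -0.878 -2.654 -1.955
v -1.02 -2.862 -1.548
v -0.916 -3.168 -1.194
v -0.6 -3.474 -1.007
v -0.171 -3.685 -1.045
v 0.234 -3.732 -1.297
v 0.486 -3.601 -1.682
v -3.621 3.025 1.708
v -3.449 2.525 2.51
v -4.06 4.233 2.556
v -3.888 3.733 3.358
v -1.992 3.607 1.722
v -1.82 3.107 2.524
v -2.431 4.815 2.57
v -2.259 4.315 3.372
v -0.694 2.906 1.906
v -0.225 2.988 2.219
v -0.736 1.536 3.367
v -1.206 1.454 3.054
v -0.411 3.148 2.338
v -0.923 1.696 3.486
v -0.663 3.252 2.358
v -1.174 1.8 3.506
v -0.921 3.277 2.274
v -1.433 1.825 3.422
v -1.128 3.217 2.107
v -1.639 1.765 3.254
v -1.235 3.086 1.893
v -1.746 1.634 3.041
v -1.218 2.913 1.682
v -1.73 1.462 2.83
v -1.082 2.739 1.523
v -1.593 1.287 2.67
v -0.856 2.603 1.451
v -1.368 1.151 2.599
v -0.594 2.537 1.484
v -1.105 1.085 2.632
v -0.354 2.555 1.613
v -0.866 1.103 2.761
v -0.193 2.653 1.81
v -0.704 1.201 2.957
v -0.146 2.809 2.028
v -0.657 1.358 3.176
f 2 1 4
f 2 4 3
f 4 1 5
f 4 5 3
f 5 1 6
f 5 6 3
f 6 1 7
f 6 7 3
f 7 1 8
f 7 8 3
f 8 1 9
f 8 9 3
f 9 1 10
f 9 10 3
f 10 1 11
f 10 11 3
f 11 1 12
f 11 12 3
f 12 1 13
f 12 13 3
f 13 1 2
f 13 2 3
f 15 14 18
f 15 18 16
f 16 18 19
f 16 19 17
f 18 14 20
f 18 20 19
f 19 20 21
f 19 21 17
f 20 14 22
f 20 22 21
f 21 22 23
f 21 23 17
f 22 14 24
f 22 24 23
f 23 24 25
f 23 25 17
f 24 14 26
f 24 26 25
f 25 26 27
f 25 27 17
f 26 14 28
f 26 28 27
f 27 28 29
f 27 29 17
f 28 14 30
f 28 30 29
f 29 30 31
f 29 31 17
f 30 14 32
f 30 32 31
f 31 32 33
f 31 33 17
f 32 14 34
f 32 34 33
f 33 34 35
f 33 35 17
f 34 14 15
f 34 15 35
f 35 15 16
f 35 16 17
f 37 36 39
f 37 39 38
f 39 36 40
f 39 40 38
f 40 36 41
f 40 41 38
f 41 36 42
f 41 42 38
f 42 36 43
f 42 43 38
f 43 36 44
f 43 44 38
f 44 36 45
f 44 45 38
f 45 36 46
f 45 46 38
f 46 36 47
f 46 47 38
f 47 36 48
f 47 48 38
f 48 36 37
f 48 37 38
f 50 52 49
f 53 50 49
f 49 52 51
f 51 53 49
f 50 56 52
f 54 50 53
f 54 56 50
f 52 56 51
f 55 53 51
f 51 56 55
f 55 54 53
f 56 54 55
f 58 57 61
f 58 61 59
f 59 61 62
f 59 62 60
f 61 57 63
f 61 63 62
f 62 63 64
f 62 64 60
f 63 57 65
f 63 65 64
f 64 65 66
f 64 66 60
f 65 57 67
f 65 67 66
f 66 67 68
f 66 68 60
f 67 57 69
f 67 69 68
f 68 69 70
f 68 70 60
f 69 57 71
f 69 71 70
f 70 71 72
f 70 72 60
f 71 57 73
f 71 73 72
f 72 73 74
f 72 74 60
f 73 57 75
f 73 75 74
f 74 75 76
f 74 76 60
f 75 57 77
f 75 77 76
f 76 77 78
f 76 78 60
f 77 57 79
f 77 79 78
f 78 79 80
f 78 80 60
f 79 57 81
f 79 81 80
f 80 81 82
f 80 82 60
f 81 57 83
f 81 83 82
f 82 83 84
f 82 84 60
f 83 57 58
f 83 58 84
f 84 58 59
f 84 59 60



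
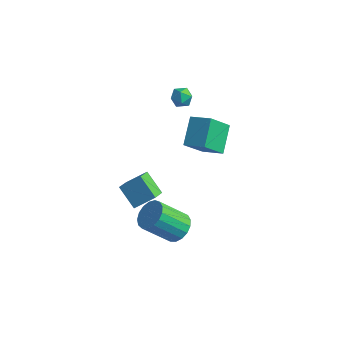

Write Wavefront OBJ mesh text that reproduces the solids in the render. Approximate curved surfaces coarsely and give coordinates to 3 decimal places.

v -3.653 3.459 1.132
v -3.098 3.069 0.985
v -4.262 2.871 0.395
v -3.707 2.481 0.248
v -4.013 2.429 0.868
v -3.637 2.793 1.324
v -3.723 3.147 0.056
v -3.347 3.511 0.512
v -3.141 2.876 0.32
v -3.321 2.432 0.822
v -4.039 3.508 0.558
v -4.219 3.064 1.06
v -1.844 2.211 -2.553
v -2.316 1.05 -1.165
v -2.329 3.634 -1.528
v -2.801 2.473 -0.14
v -0.579 2.287 -2.06
v -1.051 1.126 -0.672
v -1.064 3.71 -1.035
v -1.536 2.549 0.353
v -1.731 -4.52 -1.295
v -2.853 -4.205 -0.399
v -1.936 -3.597 -1.876
v -3.058 -3.282 -0.98
v -0.882 -3.818 -0.48
v -2.004 -3.503 0.416
v -1.087 -2.895 -1.061
v -2.209 -2.58 -0.165
v 0.183 -3.333 -3.021
v 0.956 -3.66 -2.669
v -0.13 -4.634 -1.187
v -0.903 -4.307 -1.539
v 0.899 -3.281 -2.462
v -0.187 -4.255 -0.98
v 0.678 -2.914 -2.382
v -0.408 -3.888 -0.901
v 0.344 -2.643 -2.45
v -0.743 -3.618 -0.968
v -0.027 -2.53 -2.647
v -1.114 -3.505 -1.166
v -0.35 -2.601 -2.931
v -1.437 -3.576 -1.449
v -0.551 -2.84 -3.235
v -1.638 -3.814 -1.753
v -0.583 -3.191 -3.49
v -1.67 -4.166 -2.008
v -0.44 -3.575 -3.638
v -1.527 -4.55 -2.156
v -0.154 -3.904 -3.644
v -1.241 -4.878 -2.162
v 0.209 -4.101 -3.508
v -0.878 -5.076 -2.026
v 0.566 -4.123 -3.26
v -0.52 -5.097 -1.778
v 0.836 -3.963 -2.957
v -0.25 -4.938 -1.475
f 1 12 6
f 1 6 2
f 1 2 8
f 1 8 11
f 1 11 12
f 2 6 10
f 6 12 5
f 12 11 3
f 11 8 7
f 8 2 9
f 4 10 5
f 4 5 3
f 4 3 7
f 4 7 9
f 4 9 10
f 5 10 6
f 3 5 12
f 7 3 11
f 9 7 8
f 10 9 2
f 14 16 13
f 17 14 13
f 13 16 15
f 15 17 13
f 14 20 16
f 18 14 17
f 18 20 14
f 16 20 15
f 19 17 15
f 15 20 19
f 19 18 17
f 20 18 19
f 22 24 21
f 25 22 21
f 21 24 23
f 23 25 21
f 22 28 24
f 26 22 25
f 26 28 22
f 24 28 23
f 27 25 23
f 23 28 27
f 27 26 25
f 28 26 27
f 30 29 33
f 30 33 31
f 31 33 34
f 31 34 32
f 33 29 35
f 33 35 34
f 34 35 36
f 34 36 32
f 35 29 37
f 35 37 36
f 36 37 38
f 36 38 32
f 37 29 39
f 37 39 38
f 38 39 40
f 38 40 32
f 39 29 41
f 39 41 40
f 40 41 42
f 40 42 32
f 41 29 43
f 41 43 42
f 42 43 44
f 42 44 32
f 43 29 45
f 43 45 44
f 44 45 46
f 44 46 32
f 45 29 47
f 45 47 46
f 46 47 48
f 46 48 32
f 47 29 49
f 47 49 48
f 48 49 50
f 48 50 32
f 49 29 51
f 49 51 50
f 50 51 52
f 50 52 32
f 51 29 53
f 51 53 52
f 52 53 54
f 52 54 32
f 53 29 55
f 53 55 54
f 54 55 56
f 54 56 32
f 55 29 30
f 55 30 56
f 56 30 31
f 56 31 32



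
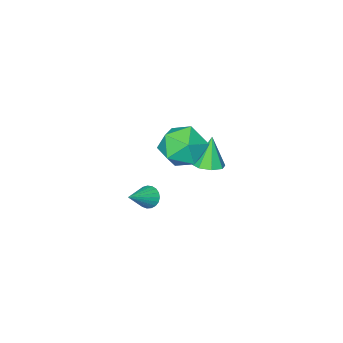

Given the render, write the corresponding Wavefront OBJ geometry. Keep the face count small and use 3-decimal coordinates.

v 2.081 -0.348 -4.187
v 2.344 -0.135 -4.682
v 3.359 -0.132 -3.413
v 2.248 0.072 -4.581
v 2.123 0.206 -4.412
v 1.99 0.245 -4.204
v 1.874 0.18 -3.993
v 1.793 0.025 -3.815
v 1.762 -0.196 -3.702
v 1.786 -0.442 -3.673
v 1.861 -0.673 -3.733
v 1.974 -0.847 -3.871
v 2.105 -0.935 -4.063
v 2.233 -0.922 -4.278
v 2.334 -0.809 -4.476
v 2.391 -0.617 -4.624
v 2.395 -0.378 -4.697
v 3.007 3.772 0.869
v 3.844 3.055 1.221
v 1.716 2.525 1.399
v 2.553 1.808 1.751
v 2.355 2.793 2.325
v 3.153 3.564 1.997
v 2.407 2.016 0.623
v 3.205 2.787 0.295
v 3.473 1.97 1.07
v 3.441 2.451 2.121
v 2.119 3.129 0.499
v 2.087 3.61 1.55
v 0.82 2.133 -1.224
v 1.483 2.279 -1.018
v 0.42 1.887 0.244
v 1.167 2.721 -1.031
v 0.647 2.818 -1.156
v 0.228 2.514 -1.321
v 0.156 1.986 -1.429
v 0.472 1.545 -1.416
v 0.992 1.447 -1.291
v 1.411 1.751 -1.126
f 2 1 4
f 2 4 3
f 4 1 5
f 4 5 3
f 5 1 6
f 5 6 3
f 6 1 7
f 6 7 3
f 7 1 8
f 7 8 3
f 8 1 9
f 8 9 3
f 9 1 10
f 9 10 3
f 10 1 11
f 10 11 3
f 11 1 12
f 11 12 3
f 12 1 13
f 12 13 3
f 13 1 14
f 13 14 3
f 14 1 15
f 14 15 3
f 15 1 16
f 15 16 3
f 16 1 17
f 16 17 3
f 17 1 2
f 17 2 3
f 18 29 23
f 18 23 19
f 18 19 25
f 18 25 28
f 18 28 29
f 19 23 27
f 23 29 22
f 29 28 20
f 28 25 24
f 25 19 26
f 21 27 22
f 21 22 20
f 21 20 24
f 21 24 26
f 21 26 27
f 22 27 23
f 20 22 29
f 24 20 28
f 26 24 25
f 27 26 19
f 31 30 33
f 31 33 32
f 33 30 34
f 33 34 32
f 34 30 35
f 34 35 32
f 35 30 36
f 35 36 32
f 36 30 37
f 36 37 32
f 37 30 38
f 37 38 32
f 38 30 39
f 38 39 32
f 39 30 31
f 39 31 32



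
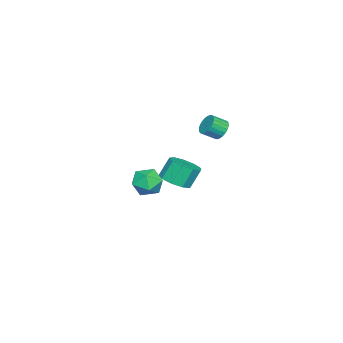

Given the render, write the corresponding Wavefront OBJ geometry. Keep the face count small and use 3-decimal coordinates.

v -2.536 2.917 1.469
v -2.028 2.873 0.933
v -1.495 2.179 1.495
v -2.004 2.223 2.031
v -1.921 3.086 1.095
v -1.388 2.392 1.657
v -1.907 3.274 1.314
v -1.374 2.58 1.876
v -1.989 3.408 1.556
v -1.457 2.714 2.119
v -2.155 3.466 1.785
v -1.622 2.772 2.348
v -2.378 3.442 1.966
v -1.846 2.748 2.529
v -2.626 3.337 2.071
v -2.093 2.643 2.634
v -2.86 3.168 2.085
v -2.327 2.474 2.648
v -3.045 2.961 2.005
v -2.512 2.267 2.567
v -3.152 2.748 1.843
v -2.619 2.054 2.405
v -3.166 2.56 1.624
v -2.633 1.866 2.186
v -3.083 2.426 1.381
v -2.551 1.732 1.944
v -2.918 2.368 1.152
v -2.385 1.674 1.715
v -2.694 2.392 0.971
v -2.162 1.698 1.534
v -2.447 2.497 0.866
v -1.914 1.803 1.429
v -2.213 2.666 0.852
v -1.68 1.972 1.415
v 2.75 1.508 -0.377
v 3.606 1.916 0.052
v 3.554 0.044 -0.592
v 4.41 0.452 -0.163
v 3.569 0.273 0.423
v 3.072 1.178 0.556
v 4.088 0.782 -1.096
v 3.591 1.687 -0.963
v 4.433 1.467 -0.392
v 4.112 1.152 0.547
v 3.048 0.808 -1.087
v 2.727 0.493 -0.148
v -3.661 -0.445 -3.995
v -2.933 0.339 -3.978
v -3.472 0.81 -2.648
v -4.199 0.025 -2.665
v -3.544 0.572 -4.307
v -4.083 1.042 -2.977
v -4.21 0.328 -4.491
v -4.748 0.798 -3.161
v -4.618 -0.277 -4.442
v -5.157 0.193 -3.112
v -4.579 -0.961 -4.184
v -5.117 -0.491 -2.854
v -4.11 -1.404 -3.838
v -4.648 -0.933 -2.508
v -3.431 -1.398 -3.565
v -3.969 -0.927 -2.235
v -2.859 -0.946 -3.493
v -3.398 -0.476 -2.163
v -2.663 -0.26 -3.656
v -3.201 0.21 -2.326
f 2 1 5
f 2 5 3
f 3 5 6
f 3 6 4
f 5 1 7
f 5 7 6
f 6 7 8
f 6 8 4
f 7 1 9
f 7 9 8
f 8 9 10
f 8 10 4
f 9 1 11
f 9 11 10
f 10 11 12
f 10 12 4
f 11 1 13
f 11 13 12
f 12 13 14
f 12 14 4
f 13 1 15
f 13 15 14
f 14 15 16
f 14 16 4
f 15 1 17
f 15 17 16
f 16 17 18
f 16 18 4
f 17 1 19
f 17 19 18
f 18 19 20
f 18 20 4
f 19 1 21
f 19 21 20
f 20 21 22
f 20 22 4
f 21 1 23
f 21 23 22
f 22 23 24
f 22 24 4
f 23 1 25
f 23 25 24
f 24 25 26
f 24 26 4
f 25 1 27
f 25 27 26
f 26 27 28
f 26 28 4
f 27 1 29
f 27 29 28
f 28 29 30
f 28 30 4
f 29 1 31
f 29 31 30
f 30 31 32
f 30 32 4
f 31 1 33
f 31 33 32
f 32 33 34
f 32 34 4
f 33 1 2
f 33 2 34
f 34 2 3
f 34 3 4
f 35 46 40
f 35 40 36
f 35 36 42
f 35 42 45
f 35 45 46
f 36 40 44
f 40 46 39
f 46 45 37
f 45 42 41
f 42 36 43
f 38 44 39
f 38 39 37
f 38 37 41
f 38 41 43
f 38 43 44
f 39 44 40
f 37 39 46
f 41 37 45
f 43 41 42
f 44 43 36
f 48 47 51
f 48 51 49
f 49 51 52
f 49 52 50
f 51 47 53
f 51 53 52
f 52 53 54
f 52 54 50
f 53 47 55
f 53 55 54
f 54 55 56
f 54 56 50
f 55 47 57
f 55 57 56
f 56 57 58
f 56 58 50
f 57 47 59
f 57 59 58
f 58 59 60
f 58 60 50
f 59 47 61
f 59 61 60
f 60 61 62
f 60 62 50
f 61 47 63
f 61 63 62
f 62 63 64
f 62 64 50
f 63 47 65
f 63 65 64
f 64 65 66
f 64 66 50
f 65 47 48
f 65 48 66
f 66 48 49
f 66 49 50



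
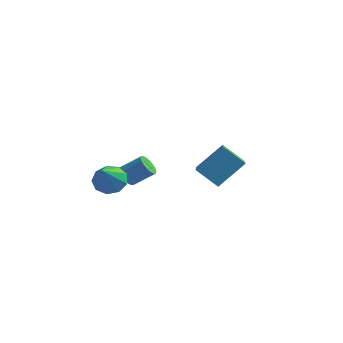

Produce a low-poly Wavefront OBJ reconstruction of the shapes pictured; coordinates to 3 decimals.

v 2.692 -1.376 1.144
v 1.648 -1.415 1.952
v 1.985 0.225 0.308
v 0.941 0.186 1.115
v 3.539 -0.406 2.285
v 2.495 -0.445 3.092
v 2.832 1.195 1.448
v 1.788 1.156 2.256
v -3.164 -0.173 -0.496
v -2.537 -0.496 -0.953
v -2.856 -1.547 0.896
v -2.334 -0.092 -0.599
v -2.519 0.274 -0.197
v -3.006 0.431 0.065
v -3.566 0.305 0.064
v -3.938 -0.045 -0.199
v -3.948 -0.455 -0.601
v -3.591 -0.733 -0.954
v -3.033 -0.749 -1.093
v -3.258 1.671 -1.243
v -2.854 1.373 -1.573
v -1.919 1.792 -0.806
v -2.322 2.089 -0.477
v -2.864 1.612 -1.692
v -1.928 2.031 -0.925
v -2.951 1.863 -1.722
v -2.016 2.281 -0.955
v -3.099 2.075 -1.657
v -2.164 2.494 -0.89
v -3.279 2.207 -1.511
v -2.344 2.626 -0.744
v -3.454 2.233 -1.311
v -2.519 2.652 -0.544
v -3.591 2.148 -1.098
v -2.655 2.567 -0.331
v -3.661 1.968 -0.914
v -2.726 2.387 -0.147
v -3.652 1.729 -0.795
v -2.716 2.148 -0.028
v -3.564 1.479 -0.765
v -2.629 1.897 0.002
v -3.416 1.266 -0.83
v -2.481 1.685 -0.063
v -3.236 1.134 -0.976
v -2.301 1.553 -0.209
v -3.061 1.108 -1.176
v -2.126 1.527 -0.409
v -2.925 1.193 -1.389
v -1.989 1.612 -0.622
f 2 4 1
f 5 2 1
f 1 4 3
f 3 5 1
f 2 8 4
f 6 2 5
f 6 8 2
f 4 8 3
f 7 5 3
f 3 8 7
f 7 6 5
f 8 6 7
f 10 9 12
f 10 12 11
f 12 9 13
f 12 13 11
f 13 9 14
f 13 14 11
f 14 9 15
f 14 15 11
f 15 9 16
f 15 16 11
f 16 9 17
f 16 17 11
f 17 9 18
f 17 18 11
f 18 9 19
f 18 19 11
f 19 9 10
f 19 10 11
f 21 20 24
f 21 24 22
f 22 24 25
f 22 25 23
f 24 20 26
f 24 26 25
f 25 26 27
f 25 27 23
f 26 20 28
f 26 28 27
f 27 28 29
f 27 29 23
f 28 20 30
f 28 30 29
f 29 30 31
f 29 31 23
f 30 20 32
f 30 32 31
f 31 32 33
f 31 33 23
f 32 20 34
f 32 34 33
f 33 34 35
f 33 35 23
f 34 20 36
f 34 36 35
f 35 36 37
f 35 37 23
f 36 20 38
f 36 38 37
f 37 38 39
f 37 39 23
f 38 20 40
f 38 40 39
f 39 40 41
f 39 41 23
f 40 20 42
f 40 42 41
f 41 42 43
f 41 43 23
f 42 20 44
f 42 44 43
f 43 44 45
f 43 45 23
f 44 20 46
f 44 46 45
f 45 46 47
f 45 47 23
f 46 20 48
f 46 48 47
f 47 48 49
f 47 49 23
f 48 20 21
f 48 21 49
f 49 21 22
f 49 22 23



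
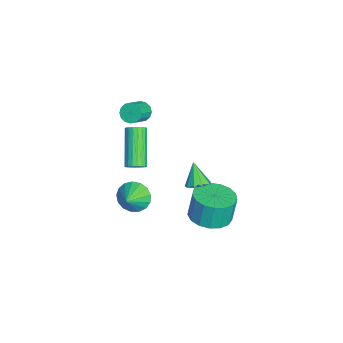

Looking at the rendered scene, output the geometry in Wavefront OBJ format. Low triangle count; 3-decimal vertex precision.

v 0.551 -1.499 0.069
v 0.807 -1.834 0.374
v -0.814 -1.815 1.756
v -1.071 -1.481 1.451
v 0.874 -1.643 0.451
v -0.747 -1.624 1.832
v 0.885 -1.427 0.461
v -0.736 -1.408 1.842
v 0.838 -1.224 0.403
v -0.783 -1.205 1.785
v 0.742 -1.068 0.288
v -0.879 -1.05 1.67
v 0.613 -0.987 0.135
v -1.009 -0.969 1.517
v 0.472 -0.995 -0.029
v -1.149 -0.976 1.352
v 0.346 -1.09 -0.177
v -1.275 -1.071 1.205
v 0.254 -1.255 -0.282
v -1.367 -1.236 1.1
v 0.214 -1.463 -0.326
v -1.407 -1.444 1.056
v 0.232 -1.677 -0.302
v -1.389 -1.658 1.08
v 0.306 -1.861 -0.213
v -1.316 -1.842 1.168
v 0.421 -1.981 -0.076
v -1.2 -1.963 1.305
v 0.559 -2.019 0.086
v -1.062 -2 1.467
v 0.695 -1.967 0.245
v -0.926 -1.948 1.627
v 0.472 1.965 -3.995
v 1.139 2.812 -4.046
v 0.955 3.043 -2.616
v 0.288 2.195 -2.565
v 0.673 3.016 -4.138
v 0.489 3.247 -2.709
v 0.161 2.979 -4.198
v -0.023 3.209 -2.769
v -0.28 2.709 -4.212
v -0.464 2.94 -2.782
v -0.548 2.269 -4.175
v -0.732 2.5 -2.745
v -0.583 1.759 -4.098
v -0.767 1.99 -2.668
v -0.376 1.297 -3.996
v -0.56 1.527 -2.567
v 0.025 0.987 -3.895
v -0.159 1.217 -2.465
v 0.528 0.901 -3.816
v 0.344 1.132 -2.386
v 1.019 1.059 -3.779
v 0.835 1.29 -2.349
v 1.385 1.425 -3.79
v 1.201 1.655 -2.361
v 1.541 1.914 -3.849
v 1.357 2.144 -2.419
v 1.452 2.415 -3.941
v 1.268 2.645 -2.511
v -1.175 -1.652 -4.17
v -0.642 -1.401 -4.823
v -0.225 -2.008 -3.53
v -0.676 -1.057 -4.582
v -0.824 -0.849 -4.247
v -1.053 -0.826 -3.894
v -1.309 -0.992 -3.604
v -1.536 -1.309 -3.444
v -1.679 -1.705 -3.45
v -1.708 -2.089 -3.622
v -1.614 -2.373 -3.918
v -1.42 -2.491 -4.273
v -1.17 -2.418 -4.604
v -0.921 -2.169 -4.835
v -0.73 -1.802 -4.914
v -0.003 1.404 -1.974
v 0.323 0.876 -1.865
v -0.697 1.196 -0.906
v 0.516 1.21 -1.674
v 0.467 1.635 -1.624
v 0.197 1.952 -1.737
v -0.166 2.012 -1.961
v -0.453 1.788 -2.191
v -0.529 1.383 -2.32
v -0.36 0.989 -2.286
v -0.023 0.788 -2.106
v -1.946 -1.259 1.87
v -1.726 -1.527 1.418
v -0.934 -1.989 2.078
v -1.154 -1.721 2.53
v -1.584 -1.268 1.429
v -0.792 -1.73 2.09
v -1.54 -1.007 1.559
v -0.748 -1.469 2.219
v -1.605 -0.813 1.772
v -0.812 -1.275 2.432
v -1.76 -0.739 2.011
v -0.968 -1.201 2.671
v -1.966 -0.804 2.212
v -1.174 -1.266 2.873
v -2.166 -0.991 2.322
v -1.374 -1.453 2.982
v -2.308 -1.25 2.31
v -1.516 -1.712 2.971
v -2.352 -1.511 2.181
v -1.56 -1.973 2.841
v -2.288 -1.705 1.968
v -1.495 -2.167 2.628
v -2.132 -1.779 1.729
v -1.34 -2.241 2.389
v -1.926 -1.714 1.527
v -1.134 -2.176 2.188
f 2 1 5
f 2 5 3
f 3 5 6
f 3 6 4
f 5 1 7
f 5 7 6
f 6 7 8
f 6 8 4
f 7 1 9
f 7 9 8
f 8 9 10
f 8 10 4
f 9 1 11
f 9 11 10
f 10 11 12
f 10 12 4
f 11 1 13
f 11 13 12
f 12 13 14
f 12 14 4
f 13 1 15
f 13 15 14
f 14 15 16
f 14 16 4
f 15 1 17
f 15 17 16
f 16 17 18
f 16 18 4
f 17 1 19
f 17 19 18
f 18 19 20
f 18 20 4
f 19 1 21
f 19 21 20
f 20 21 22
f 20 22 4
f 21 1 23
f 21 23 22
f 22 23 24
f 22 24 4
f 23 1 25
f 23 25 24
f 24 25 26
f 24 26 4
f 25 1 27
f 25 27 26
f 26 27 28
f 26 28 4
f 27 1 29
f 27 29 28
f 28 29 30
f 28 30 4
f 29 1 31
f 29 31 30
f 30 31 32
f 30 32 4
f 31 1 2
f 31 2 32
f 32 2 3
f 32 3 4
f 34 33 37
f 34 37 35
f 35 37 38
f 35 38 36
f 37 33 39
f 37 39 38
f 38 39 40
f 38 40 36
f 39 33 41
f 39 41 40
f 40 41 42
f 40 42 36
f 41 33 43
f 41 43 42
f 42 43 44
f 42 44 36
f 43 33 45
f 43 45 44
f 44 45 46
f 44 46 36
f 45 33 47
f 45 47 46
f 46 47 48
f 46 48 36
f 47 33 49
f 47 49 48
f 48 49 50
f 48 50 36
f 49 33 51
f 49 51 50
f 50 51 52
f 50 52 36
f 51 33 53
f 51 53 52
f 52 53 54
f 52 54 36
f 53 33 55
f 53 55 54
f 54 55 56
f 54 56 36
f 55 33 57
f 55 57 56
f 56 57 58
f 56 58 36
f 57 33 59
f 57 59 58
f 58 59 60
f 58 60 36
f 59 33 34
f 59 34 60
f 60 34 35
f 60 35 36
f 62 61 64
f 62 64 63
f 64 61 65
f 64 65 63
f 65 61 66
f 65 66 63
f 66 61 67
f 66 67 63
f 67 61 68
f 67 68 63
f 68 61 69
f 68 69 63
f 69 61 70
f 69 70 63
f 70 61 71
f 70 71 63
f 71 61 72
f 71 72 63
f 72 61 73
f 72 73 63
f 73 61 74
f 73 74 63
f 74 61 75
f 74 75 63
f 75 61 62
f 75 62 63
f 77 76 79
f 77 79 78
f 79 76 80
f 79 80 78
f 80 76 81
f 80 81 78
f 81 76 82
f 81 82 78
f 82 76 83
f 82 83 78
f 83 76 84
f 83 84 78
f 84 76 85
f 84 85 78
f 85 76 86
f 85 86 78
f 86 76 77
f 86 77 78
f 88 87 91
f 88 91 89
f 89 91 92
f 89 92 90
f 91 87 93
f 91 93 92
f 92 93 94
f 92 94 90
f 93 87 95
f 93 95 94
f 94 95 96
f 94 96 90
f 95 87 97
f 95 97 96
f 96 97 98
f 96 98 90
f 97 87 99
f 97 99 98
f 98 99 100
f 98 100 90
f 99 87 101
f 99 101 100
f 100 101 102
f 100 102 90
f 101 87 103
f 101 103 102
f 102 103 104
f 102 104 90
f 103 87 105
f 103 105 104
f 104 105 106
f 104 106 90
f 105 87 107
f 105 107 106
f 106 107 108
f 106 108 90
f 107 87 109
f 107 109 108
f 108 109 110
f 108 110 90
f 109 87 111
f 109 111 110
f 110 111 112
f 110 112 90
f 111 87 88
f 111 88 112
f 112 88 89
f 112 89 90



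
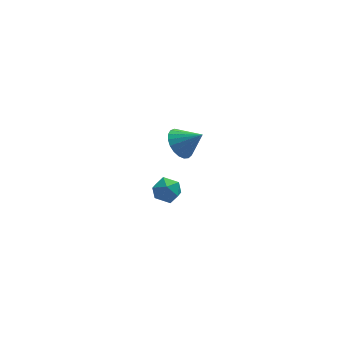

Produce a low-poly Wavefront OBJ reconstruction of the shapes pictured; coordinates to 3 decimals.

v 2.915 -1.38 3.326
v 3.472 -1.391 2.723
v 3.805 -1.78 4.154
v 3.503 -1.074 2.843
v 3.433 -0.809 3.046
v 3.274 -0.643 3.297
v 3.052 -0.604 3.554
v 2.807 -0.699 3.77
v 2.581 -0.912 3.91
v 2.412 -1.206 3.949
v 2.331 -1.53 3.88
v 2.35 -1.828 3.715
v 2.467 -2.048 3.483
v 2.662 -2.153 3.223
v 2.901 -2.124 2.981
v 3.142 -1.966 2.799
v 3.344 -1.707 2.708
v 2.816 1.666 -2.112
v 3.285 1.875 -2.696
v 2.495 0.625 -2.744
v 2.964 0.834 -3.328
v 3.267 0.617 -2.644
v 3.465 1.261 -2.254
v 2.315 1.239 -3.186
v 2.513 1.883 -2.796
v 2.976 1.612 -3.36
v 3.564 1.227 -3.025
v 2.216 1.273 -2.415
v 2.804 0.888 -2.08
f 2 1 4
f 2 4 3
f 4 1 5
f 4 5 3
f 5 1 6
f 5 6 3
f 6 1 7
f 6 7 3
f 7 1 8
f 7 8 3
f 8 1 9
f 8 9 3
f 9 1 10
f 9 10 3
f 10 1 11
f 10 11 3
f 11 1 12
f 11 12 3
f 12 1 13
f 12 13 3
f 13 1 14
f 13 14 3
f 14 1 15
f 14 15 3
f 15 1 16
f 15 16 3
f 16 1 17
f 16 17 3
f 17 1 2
f 17 2 3
f 18 29 23
f 18 23 19
f 18 19 25
f 18 25 28
f 18 28 29
f 19 23 27
f 23 29 22
f 29 28 20
f 28 25 24
f 25 19 26
f 21 27 22
f 21 22 20
f 21 20 24
f 21 24 26
f 21 26 27
f 22 27 23
f 20 22 29
f 24 20 28
f 26 24 25
f 27 26 19



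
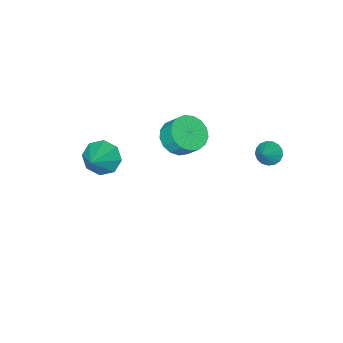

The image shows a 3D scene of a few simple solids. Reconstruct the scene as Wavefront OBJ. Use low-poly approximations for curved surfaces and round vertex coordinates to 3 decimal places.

v 2.507 -3.667 2.579
v 2.953 -3.326 1.751
v 3.733 -3.033 3.501
v 2.465 -2.819 2.052
v 2.001 -2.808 2.661
v 1.834 -3.301 3.222
v 2.061 -4.008 3.407
v 2.549 -4.516 3.107
v 3.012 -4.526 2.498
v 3.179 -4.033 1.936
v -3.803 1.248 2.202
v -3.337 1.254 1.693
v -2.917 1.652 3.018
v -3.468 1.557 1.685
v -3.675 1.79 1.795
v -3.912 1.898 1.998
v -4.123 1.858 2.248
v -4.262 1.677 2.488
v -4.295 1.399 2.662
v -4.216 1.086 2.731
v -4.042 0.81 2.679
v -3.813 0.634 2.517
v -3.582 0.599 2.284
v -3.402 0.713 2.032
v -3.314 0.949 1.818
v -2.834 -4.083 0.198
v -2.224 -4.722 0.801
v -2.316 -3.977 1.685
v -2.926 -3.337 1.082
v -1.887 -4.411 0.574
v -1.98 -3.665 1.458
v -1.767 -4.024 0.26
v -1.86 -3.278 1.144
v -1.892 -3.651 -0.068
v -1.984 -2.905 0.816
v -2.232 -3.376 -0.335
v -2.325 -2.631 0.549
v -2.71 -3.264 -0.48
v -2.803 -2.518 0.404
v -3.216 -3.339 -0.469
v -3.309 -2.594 0.415
v -3.635 -3.585 -0.306
v -3.728 -2.839 0.578
v -3.87 -3.944 -0.027
v -3.963 -3.199 0.856
v -3.868 -4.336 0.303
v -3.961 -3.59 1.187
v -3.629 -4.669 0.609
v -3.721 -3.924 1.493
v -3.207 -4.868 0.821
v -3.3 -4.123 1.705
v -2.7 -4.887 0.891
v -2.793 -4.142 1.775
f 2 1 4
f 2 4 3
f 4 1 5
f 4 5 3
f 5 1 6
f 5 6 3
f 6 1 7
f 6 7 3
f 7 1 8
f 7 8 3
f 8 1 9
f 8 9 3
f 9 1 10
f 9 10 3
f 10 1 2
f 10 2 3
f 12 11 14
f 12 14 13
f 14 11 15
f 14 15 13
f 15 11 16
f 15 16 13
f 16 11 17
f 16 17 13
f 17 11 18
f 17 18 13
f 18 11 19
f 18 19 13
f 19 11 20
f 19 20 13
f 20 11 21
f 20 21 13
f 21 11 22
f 21 22 13
f 22 11 23
f 22 23 13
f 23 11 24
f 23 24 13
f 24 11 25
f 24 25 13
f 25 11 12
f 25 12 13
f 27 26 30
f 27 30 28
f 28 30 31
f 28 31 29
f 30 26 32
f 30 32 31
f 31 32 33
f 31 33 29
f 32 26 34
f 32 34 33
f 33 34 35
f 33 35 29
f 34 26 36
f 34 36 35
f 35 36 37
f 35 37 29
f 36 26 38
f 36 38 37
f 37 38 39
f 37 39 29
f 38 26 40
f 38 40 39
f 39 40 41
f 39 41 29
f 40 26 42
f 40 42 41
f 41 42 43
f 41 43 29
f 42 26 44
f 42 44 43
f 43 44 45
f 43 45 29
f 44 26 46
f 44 46 45
f 45 46 47
f 45 47 29
f 46 26 48
f 46 48 47
f 47 48 49
f 47 49 29
f 48 26 50
f 48 50 49
f 49 50 51
f 49 51 29
f 50 26 52
f 50 52 51
f 51 52 53
f 51 53 29
f 52 26 27
f 52 27 53
f 53 27 28
f 53 28 29



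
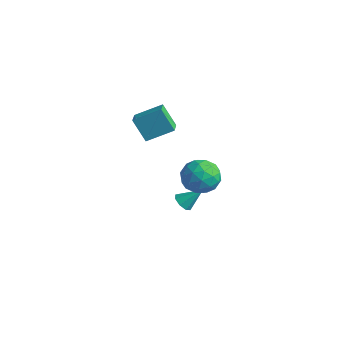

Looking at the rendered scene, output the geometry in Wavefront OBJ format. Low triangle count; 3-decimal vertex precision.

v 0.56 -0.84 -1.131
v 0.836 -1.293 -0.922
v 1.14 -0.08 -0.249
v 1.058 -1.093 -1.241
v 0.989 -0.745 -1.494
v 0.668 -0.453 -1.535
v 0.283 -0.387 -1.339
v 0.061 -0.586 -1.021
v 0.131 -0.934 -0.767
v 0.452 -1.227 -0.726
v -3.286 -0.722 2.631
v -2.466 0.405 3.333
v -3.974 -0.024 2.314
v -3.154 1.103 3.016
v -2.526 -0.523 1.424
v -1.706 0.604 2.126
v -3.214 0.175 1.107
v -2.394 1.302 1.809
v 3.256 -1.099 2.416
v 3.971 -1.68 2.829
v 2.129 -2.22 2.791
v 2.844 -2.801 3.204
v 2.58 -1.934 3.647
v 3.277 -1.241 3.416
v 2.823 -2.659 2.204
v 3.52 -1.966 1.973
v 3.704 -2.644 2.698
v 3.554 -2.196 3.59
v 2.546 -1.704 2.03
v 2.396 -1.256 2.922
v 3.712 -1.291 2.59
v 2.388 -2.609 3.03
v 2.233 -2.099 3.291
v 2.653 -2.441 3.533
v 3.304 -1.033 2.935
v 3.725 -1.374 3.177
v 2.907 -1.523 3.658
v 2.375 -2.526 2.443
v 2.796 -2.867 2.685
v 3.447 -1.459 2.087
v 3.867 -1.801 2.329
v 3.193 -2.377 1.962
v 3.976 -2.199 2.755
v 3.313 -2.858 2.975
v 3.301 -2.775 2.388
v 3.71 -2.368 2.252
v 3.887 -1.935 3.279
v 3.225 -2.595 3.5
v 3.07 -2.085 3.76
v 3.479 -1.677 3.624
v 3.73 -2.502 3.202
v 2.875 -1.305 2.12
v 2.213 -1.965 2.341
v 2.621 -2.223 1.996
v 3.03 -1.815 1.86
v 2.787 -1.042 2.645
v 2.124 -1.701 2.865
v 2.39 -1.532 3.368
v 2.799 -1.125 3.232
v 2.37 -1.398 2.418
f 2 1 4
f 2 4 3
f 4 1 5
f 4 5 3
f 5 1 6
f 5 6 3
f 6 1 7
f 6 7 3
f 7 1 8
f 7 8 3
f 8 1 9
f 8 9 3
f 9 1 10
f 9 10 3
f 10 1 2
f 10 2 3
f 12 14 11
f 15 12 11
f 11 14 13
f 13 15 11
f 12 18 14
f 16 12 15
f 16 18 12
f 14 18 13
f 17 15 13
f 13 18 17
f 17 16 15
f 18 16 17
f 19 56 35
f 56 30 59
f 35 59 24
f 56 59 35
f 19 35 31
f 35 24 36
f 31 36 20
f 35 36 31
f 19 31 40
f 31 20 41
f 40 41 26
f 31 41 40
f 19 40 52
f 40 26 55
f 52 55 29
f 40 55 52
f 19 52 56
f 52 29 60
f 56 60 30
f 52 60 56
f 20 36 47
f 36 24 50
f 47 50 28
f 36 50 47
f 24 59 37
f 59 30 58
f 37 58 23
f 59 58 37
f 30 60 57
f 60 29 53
f 57 53 21
f 60 53 57
f 29 55 54
f 55 26 42
f 54 42 25
f 55 42 54
f 26 41 46
f 41 20 43
f 46 43 27
f 41 43 46
f 22 48 34
f 48 28 49
f 34 49 23
f 48 49 34
f 22 34 32
f 34 23 33
f 32 33 21
f 34 33 32
f 22 32 39
f 32 21 38
f 39 38 25
f 32 38 39
f 22 39 44
f 39 25 45
f 44 45 27
f 39 45 44
f 22 44 48
f 44 27 51
f 48 51 28
f 44 51 48
f 23 49 37
f 49 28 50
f 37 50 24
f 49 50 37
f 21 33 57
f 33 23 58
f 57 58 30
f 33 58 57
f 25 38 54
f 38 21 53
f 54 53 29
f 38 53 54
f 27 45 46
f 45 25 42
f 46 42 26
f 45 42 46
f 28 51 47
f 51 27 43
f 47 43 20
f 51 43 47

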